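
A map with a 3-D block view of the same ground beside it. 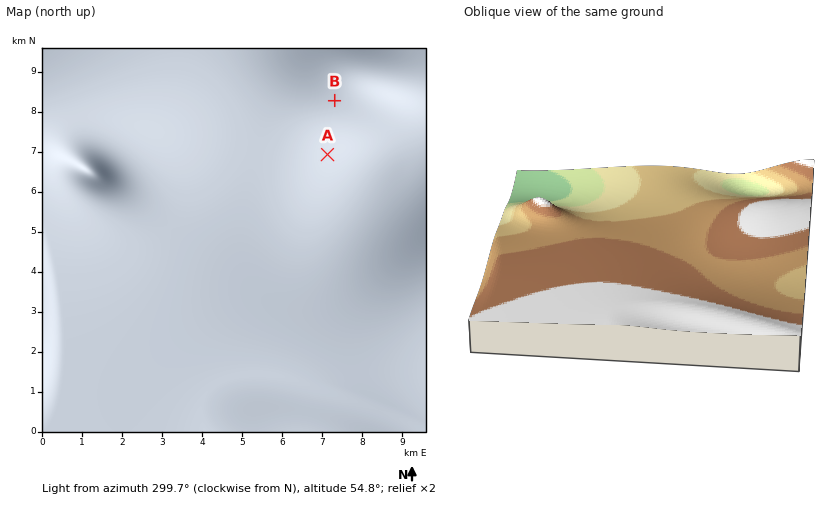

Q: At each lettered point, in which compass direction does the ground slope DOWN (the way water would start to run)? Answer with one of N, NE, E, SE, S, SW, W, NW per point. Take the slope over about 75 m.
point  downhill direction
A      NW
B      N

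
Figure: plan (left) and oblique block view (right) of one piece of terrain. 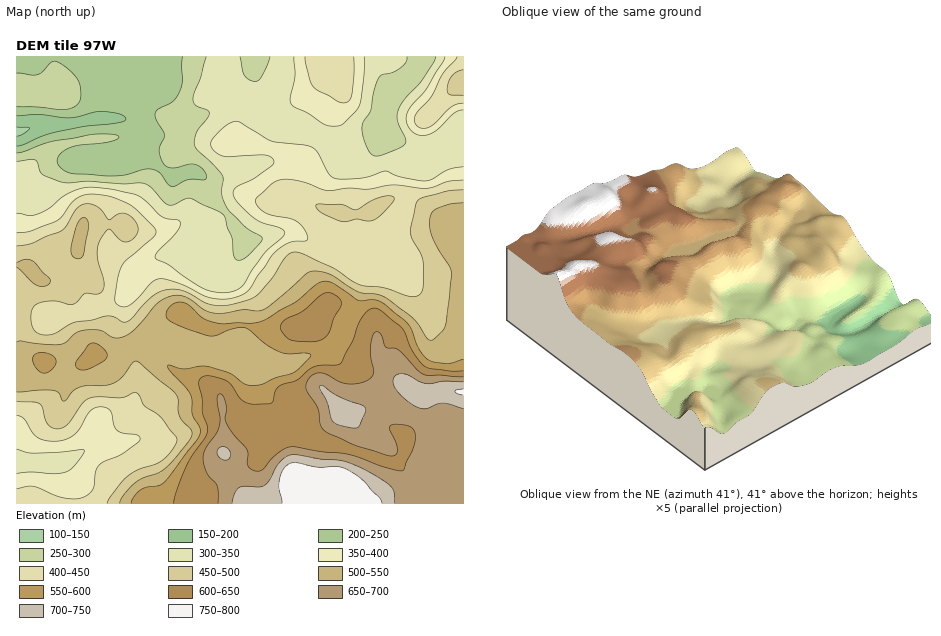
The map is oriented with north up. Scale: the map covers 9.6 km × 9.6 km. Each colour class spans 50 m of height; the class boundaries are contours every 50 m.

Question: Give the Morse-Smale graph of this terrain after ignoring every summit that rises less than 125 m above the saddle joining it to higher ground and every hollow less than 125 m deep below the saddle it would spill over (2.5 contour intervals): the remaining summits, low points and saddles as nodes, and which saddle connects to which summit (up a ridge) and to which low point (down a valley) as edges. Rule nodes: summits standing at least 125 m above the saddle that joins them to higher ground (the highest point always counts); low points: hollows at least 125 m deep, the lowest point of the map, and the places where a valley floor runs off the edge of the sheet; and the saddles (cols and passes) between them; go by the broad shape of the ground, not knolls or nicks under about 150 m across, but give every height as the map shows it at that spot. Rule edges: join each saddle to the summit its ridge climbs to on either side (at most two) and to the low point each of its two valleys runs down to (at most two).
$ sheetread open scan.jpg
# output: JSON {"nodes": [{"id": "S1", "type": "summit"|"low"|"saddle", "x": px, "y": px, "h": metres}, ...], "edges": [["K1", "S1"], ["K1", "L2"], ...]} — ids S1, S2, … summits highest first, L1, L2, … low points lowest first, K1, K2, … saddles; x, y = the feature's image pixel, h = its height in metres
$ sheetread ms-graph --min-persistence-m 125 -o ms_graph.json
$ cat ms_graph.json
{"nodes": [
{"id": "S1", "type": "summit", "x": 335, "y": 479, "h": 792},
{"id": "S2", "type": "summit", "x": 463, "y": 82, "h": 478},
{"id": "L1", "type": "low", "x": 20, "y": 131, "h": 148},
{"id": "L2", "type": "low", "x": 17, "y": 464, "h": 326},
{"id": "K1", "type": "saddle", "x": 132, "y": 342, "h": 520},
{"id": "K2", "type": "saddle", "x": 412, "y": 148, "h": 306}],
"edges": [["K1", "S1"], ["K1", "L1"], ["K1", "L2"], ["K2", "S1"], ["K2", "S2"], ["K2", "L1"]]}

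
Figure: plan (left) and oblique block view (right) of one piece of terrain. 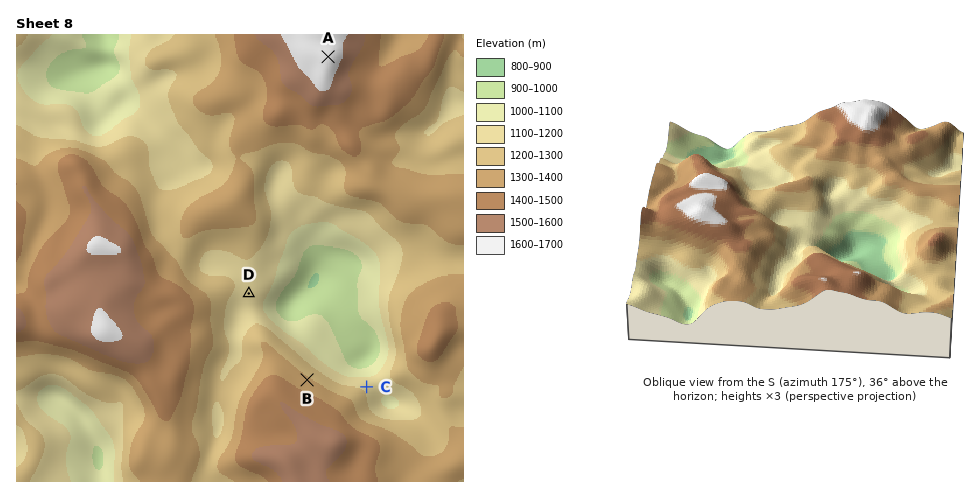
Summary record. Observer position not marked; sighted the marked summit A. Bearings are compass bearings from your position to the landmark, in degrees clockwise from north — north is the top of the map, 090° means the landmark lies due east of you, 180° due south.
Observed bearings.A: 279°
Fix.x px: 439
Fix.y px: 74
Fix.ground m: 1320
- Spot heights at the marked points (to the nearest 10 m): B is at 1320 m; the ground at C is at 1170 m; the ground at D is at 1170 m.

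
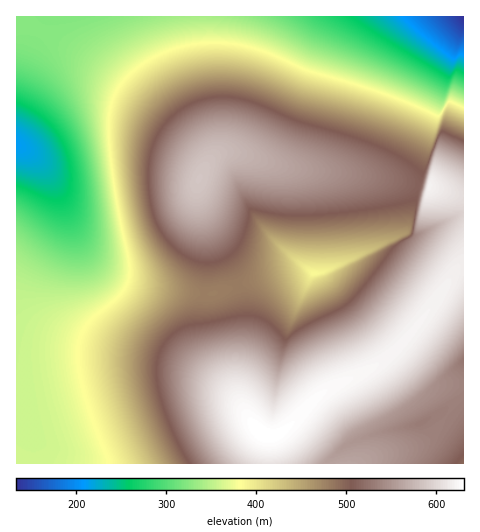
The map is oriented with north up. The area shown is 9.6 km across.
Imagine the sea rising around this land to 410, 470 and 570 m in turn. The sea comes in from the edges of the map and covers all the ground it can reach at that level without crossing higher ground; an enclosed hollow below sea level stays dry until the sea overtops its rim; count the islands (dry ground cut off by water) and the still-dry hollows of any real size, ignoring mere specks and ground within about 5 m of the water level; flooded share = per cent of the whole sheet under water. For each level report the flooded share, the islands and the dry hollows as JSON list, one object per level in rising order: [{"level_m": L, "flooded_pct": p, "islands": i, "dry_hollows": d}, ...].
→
[{"level_m": 410, "flooded_pct": 35, "islands": 0, "dry_hollows": 1}, {"level_m": 470, "flooded_pct": 45, "islands": 0, "dry_hollows": 1}, {"level_m": 570, "flooded_pct": 82, "islands": 1, "dry_hollows": 0}]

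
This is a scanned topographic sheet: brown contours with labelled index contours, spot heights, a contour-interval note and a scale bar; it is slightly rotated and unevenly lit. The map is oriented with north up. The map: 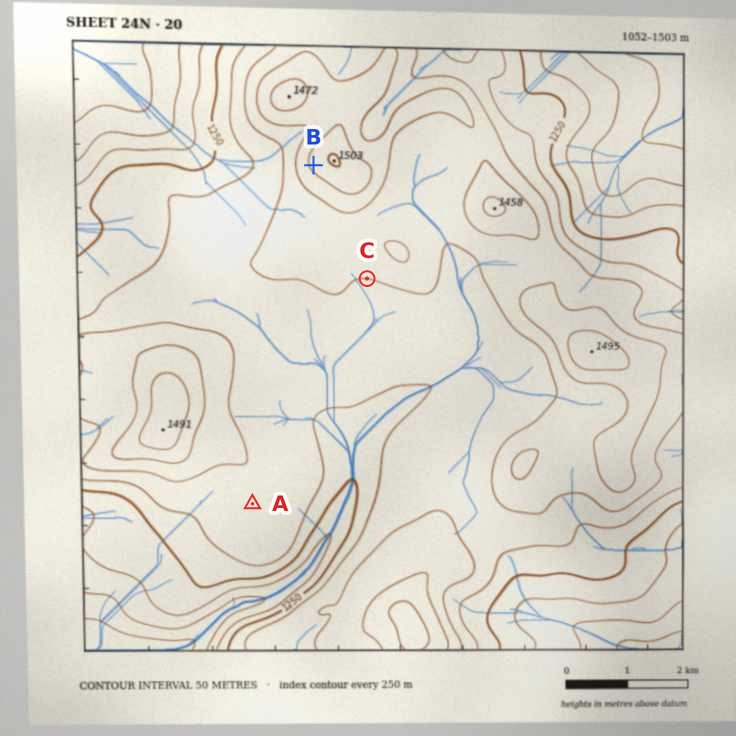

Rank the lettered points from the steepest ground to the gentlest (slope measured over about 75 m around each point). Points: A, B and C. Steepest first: B C A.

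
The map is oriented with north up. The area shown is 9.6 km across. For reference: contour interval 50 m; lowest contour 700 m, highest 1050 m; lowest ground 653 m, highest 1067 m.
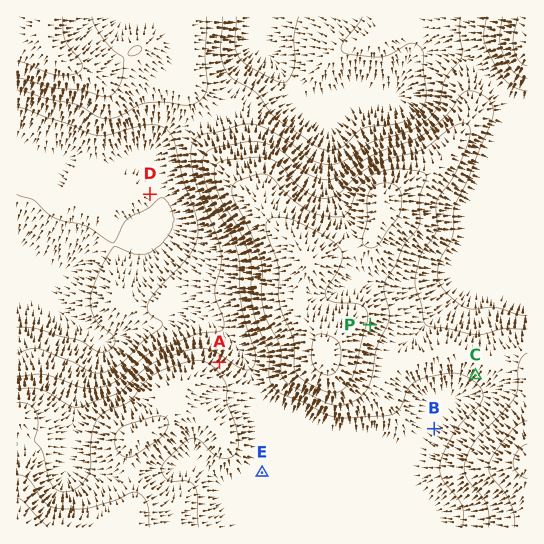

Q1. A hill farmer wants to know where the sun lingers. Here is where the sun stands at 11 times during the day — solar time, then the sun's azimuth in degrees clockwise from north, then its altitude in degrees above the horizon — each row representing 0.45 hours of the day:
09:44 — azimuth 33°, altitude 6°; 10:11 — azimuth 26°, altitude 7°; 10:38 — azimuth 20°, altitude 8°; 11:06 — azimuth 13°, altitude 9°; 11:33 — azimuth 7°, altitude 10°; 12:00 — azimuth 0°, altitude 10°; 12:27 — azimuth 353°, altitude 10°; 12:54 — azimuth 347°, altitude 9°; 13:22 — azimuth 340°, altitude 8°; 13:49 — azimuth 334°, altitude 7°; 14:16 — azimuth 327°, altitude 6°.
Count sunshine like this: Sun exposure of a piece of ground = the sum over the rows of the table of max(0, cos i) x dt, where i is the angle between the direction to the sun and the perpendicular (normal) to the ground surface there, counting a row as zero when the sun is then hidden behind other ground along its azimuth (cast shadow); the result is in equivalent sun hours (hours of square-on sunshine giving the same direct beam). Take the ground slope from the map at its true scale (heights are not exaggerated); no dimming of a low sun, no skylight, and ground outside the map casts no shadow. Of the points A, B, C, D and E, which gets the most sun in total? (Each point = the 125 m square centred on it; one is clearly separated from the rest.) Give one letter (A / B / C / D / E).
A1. A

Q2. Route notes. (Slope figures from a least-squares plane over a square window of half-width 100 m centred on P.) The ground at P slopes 8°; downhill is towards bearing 108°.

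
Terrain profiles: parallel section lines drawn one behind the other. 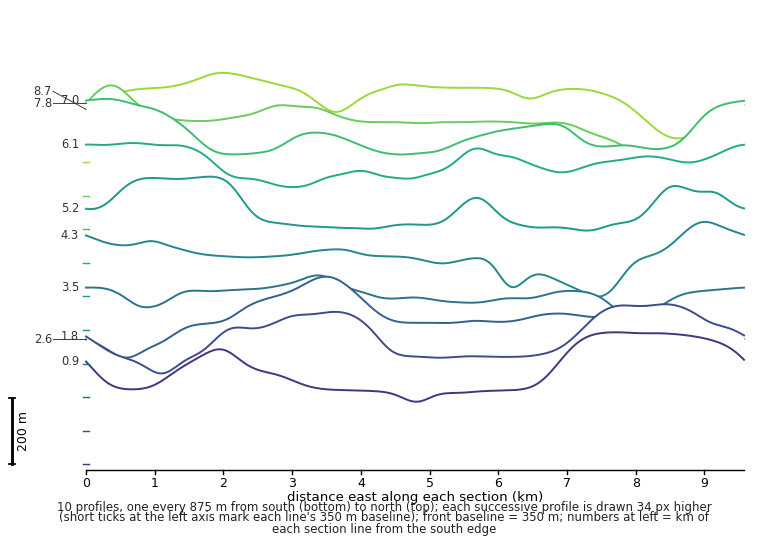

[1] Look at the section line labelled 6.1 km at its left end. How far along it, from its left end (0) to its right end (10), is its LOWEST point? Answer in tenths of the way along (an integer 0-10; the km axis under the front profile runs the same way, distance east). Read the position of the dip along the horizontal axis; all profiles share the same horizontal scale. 3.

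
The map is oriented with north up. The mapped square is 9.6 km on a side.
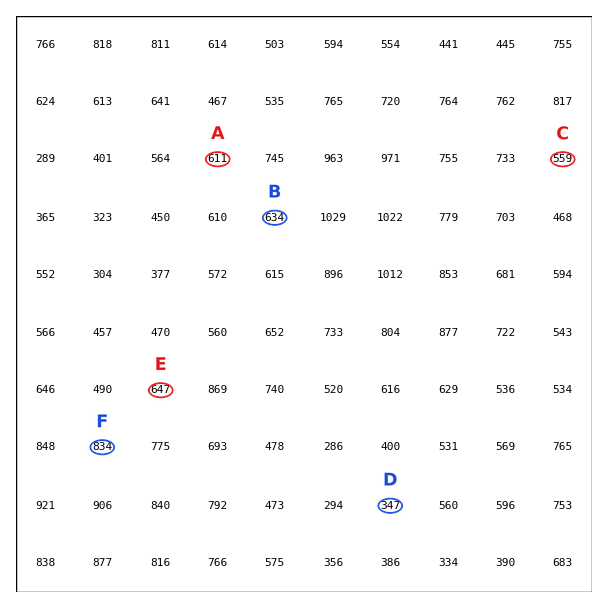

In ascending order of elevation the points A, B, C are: C A B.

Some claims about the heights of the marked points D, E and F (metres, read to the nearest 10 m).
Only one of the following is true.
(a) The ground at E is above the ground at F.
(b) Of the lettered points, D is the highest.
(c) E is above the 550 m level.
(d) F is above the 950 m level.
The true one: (c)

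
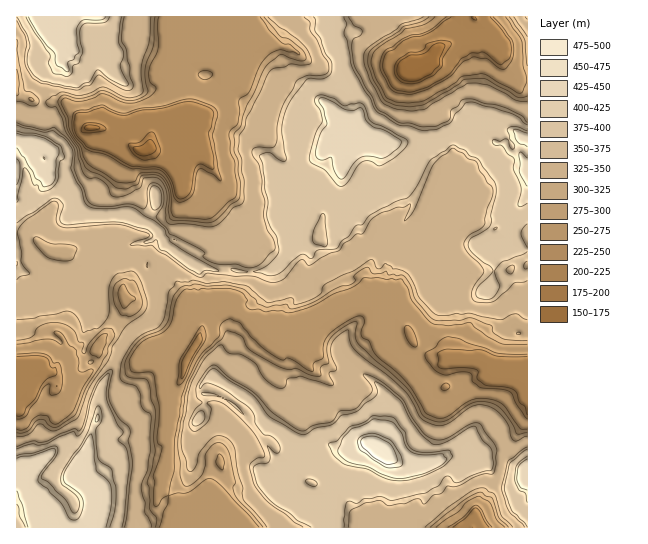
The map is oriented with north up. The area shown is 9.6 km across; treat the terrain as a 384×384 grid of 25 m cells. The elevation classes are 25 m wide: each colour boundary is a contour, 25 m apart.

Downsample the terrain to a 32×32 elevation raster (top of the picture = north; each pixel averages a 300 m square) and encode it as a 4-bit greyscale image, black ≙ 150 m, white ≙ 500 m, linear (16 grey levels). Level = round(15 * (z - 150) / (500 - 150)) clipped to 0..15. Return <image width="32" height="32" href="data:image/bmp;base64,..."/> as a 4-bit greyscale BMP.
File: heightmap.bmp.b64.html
<image width="32" height="32" href="data:image/bmp;base64,Qk12AgAAAAAAAHYAAAAoAAAAIAAAACAAAAABAAQAAAAAAAACAAATCwAAEwsAABAAAAAAAAAAAAAAABEREQAiIiIAMzMzAERERABVVVUAZmZmAHd3dwCIiIgAmZmZAKqqqgC7u7sAzMzMAN3d3QDu7u4A////ALzMzKh1VVVXiaqYiIhkNHnMy8yoZVVVeKqqqYmYh1aKzLzMqGVlVoqqqqqqqph3m8ysy6hld2aKqqqqvMyqqZy8u8qodXdniaqqze7MyqqKiJq6qHV4d4mqqs3tupqph1doqph1eYiamImrzKh4mHU1VpqIdXmJqYiIiaqWVndkNEV5h2VpmpiIiIiZdVVVQzNFaXZlSKiHd3eIh1VEQzMzVWd1VUaId2VXiGVVMzMzZVZmhlVUZ2VVVoZVVURFZnZnd3h2VVZVVVV2VVVVVneId4hmh1VVVmZVVVVWd3iIiIiHZodVVWeIdlVVZ4iaiIiIiHeIeIiJmId2ZniIipmIiIiIiJqZiamIh3eIiIqZh3eIiJqYiIiqqYiIiIiqqoiIiIipiIiIqqqpiIiIiqqYmqqql2ZniaqqqpiIiImqqpqYiJdFVomqqqqqmIiIq7u6h2eFNVV5qqq6qqmIiau8uWVUQzRGiaqry7qqiIqszclUMhMzRomavMzMqpmqu8umIzMjM1aImrzMzKqqqryIhCIzMzNFeJqszKmIiqqpd3VUVVQ0VXiKrLuWZniZh3iJh5hlVVVXiaqqdDRXh2WKu6qoVVVVV4iJqFIBJFVVmsyqqGVVVVVmeahTIRNENYvMqph1VVVVZ4qodUMjMzaszLuYdVVVVniaqIh2QyNX"/>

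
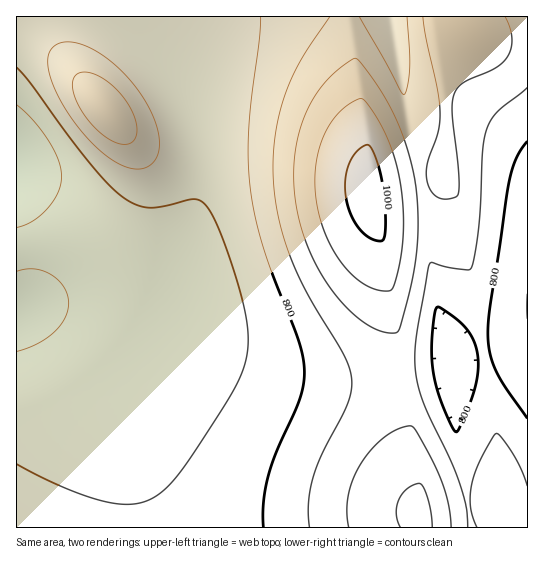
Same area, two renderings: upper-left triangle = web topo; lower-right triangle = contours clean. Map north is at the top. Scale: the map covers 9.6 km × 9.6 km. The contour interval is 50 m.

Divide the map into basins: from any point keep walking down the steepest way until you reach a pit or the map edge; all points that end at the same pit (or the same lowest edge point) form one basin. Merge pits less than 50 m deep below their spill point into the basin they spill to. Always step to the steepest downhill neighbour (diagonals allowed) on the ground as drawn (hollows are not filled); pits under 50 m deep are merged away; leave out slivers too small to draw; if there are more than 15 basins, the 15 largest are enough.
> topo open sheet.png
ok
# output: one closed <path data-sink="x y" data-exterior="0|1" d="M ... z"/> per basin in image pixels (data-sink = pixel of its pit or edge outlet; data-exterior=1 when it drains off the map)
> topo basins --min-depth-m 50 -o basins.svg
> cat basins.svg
<path data-sink="17 162" data-exterior="1" d="M349 16l-333 1 1 511 407-1-51-328z"/><path data-sink="527 307" data-exterior="1" d="M527 16l-67 1 3 8-14 21-5 16 0 27 7 78-13 10-66 12 20 124 17 129 16 86 103-1z"/><path data-sink="390 17" data-exterior="1" d="M459 16l-110 1 24 171 65-11 13-10-7-78 0-27 5-16 14-21z"/>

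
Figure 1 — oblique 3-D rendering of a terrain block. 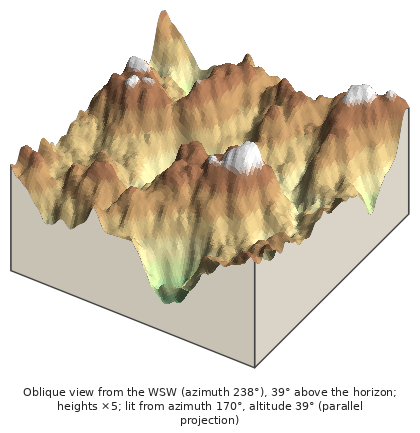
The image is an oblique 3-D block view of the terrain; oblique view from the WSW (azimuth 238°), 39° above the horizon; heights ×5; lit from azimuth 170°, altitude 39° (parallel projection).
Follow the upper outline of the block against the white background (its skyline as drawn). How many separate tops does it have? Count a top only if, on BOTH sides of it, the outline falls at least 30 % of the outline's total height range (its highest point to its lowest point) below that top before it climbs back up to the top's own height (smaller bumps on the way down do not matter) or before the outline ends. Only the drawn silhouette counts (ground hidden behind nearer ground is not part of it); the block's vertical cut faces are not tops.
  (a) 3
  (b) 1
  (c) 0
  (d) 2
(b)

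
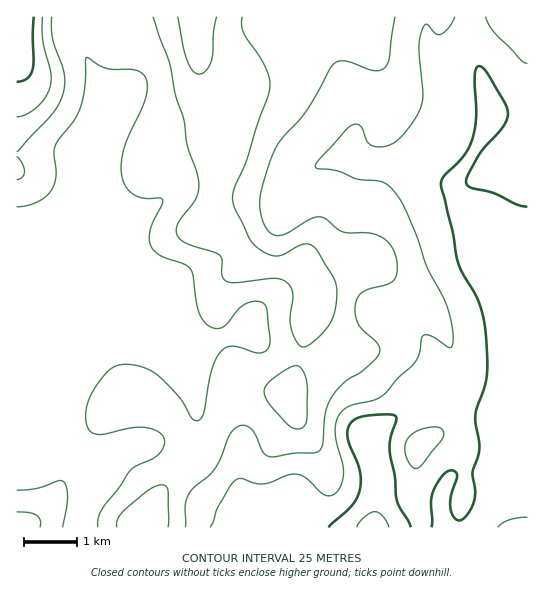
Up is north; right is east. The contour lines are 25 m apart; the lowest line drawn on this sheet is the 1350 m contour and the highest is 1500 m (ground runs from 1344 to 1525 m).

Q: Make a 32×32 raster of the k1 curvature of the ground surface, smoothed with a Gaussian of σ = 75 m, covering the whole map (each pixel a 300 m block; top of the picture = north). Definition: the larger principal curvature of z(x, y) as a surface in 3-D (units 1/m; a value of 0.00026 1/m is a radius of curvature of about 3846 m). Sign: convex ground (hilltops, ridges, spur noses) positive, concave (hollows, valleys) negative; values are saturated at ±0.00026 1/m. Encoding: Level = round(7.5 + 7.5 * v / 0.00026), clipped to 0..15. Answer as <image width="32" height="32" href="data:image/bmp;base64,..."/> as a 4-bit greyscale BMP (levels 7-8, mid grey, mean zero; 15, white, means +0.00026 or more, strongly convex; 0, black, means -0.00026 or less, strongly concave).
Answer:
<image width="32" height="32" href="data:image/bmp;base64,Qk12AgAAAAAAAHYAAAAoAAAAIAAAACAAAAABAAQAAAAAAAACAAATCwAAEwsAABAAAAAAAAAAAAAAABEREQAiIiIAMzMzAERERABVVVUAZmZmAHd3dwCIiIgAmZmZAKqqqgC7u7sAzMzMAN3d3QDu7u4A////AO2orNu8mZp2d4yVVtyLpnebyYmr3XWIiImsupr7e7iHeLp3ic+3l4mGjMqZ+3q5mXeKh5mM65echp3ah/xoqIh3iZiIaLzJjLjPuIr9iaiHd3iYd2ipyXm7/mV739uoh3d4moeKl6l4nOpTaqvbd3d3eJzLu4eqiazLmKqHrId4iIiKzLmHm7u8m93JdoyoiHiHiKqYeJu6vZiauIiMqIiIh4iIiHibhY2meaupnKiHiIiIiIeHiXZ9x4q7qJuYd4iHeIh3iJh4nOqqiIeriIiIiIiId4m4dovslmeKuYiIiId4iHeJymZ57Jd4u6iIiIiIiIiHeL7Lq+u7q7mHiIiIiIiIiGeb7+3ImrqXd3eIiIeIiJupu8qc2ImqiId3d4iIeIid//y3WdmImYiId4iIiIiHia3Jlle6iJmHiHeJqYiIiId8yZd3mneZh4mIicuYeIqXarqYd4mHiZdomZnJiHiKqHqqqHd4h4moeImZx2d4iaiKqqh3d3iImpiImsh3iIioiaqYiIh3iIiph4rKiIiHmXm6qImId4mImYh5u6mId3maqamJh3eJiJmIeqy5h3dou5iZmah3mpiZd4veuYiGZ8yYqZmqiKuYmXeL/YiIiHjNmaiHiZm6h6h3m/tXiYmZzYmHd3iZuXepeKn6Z4mIiMyYZnd3ibqIqpq4"/>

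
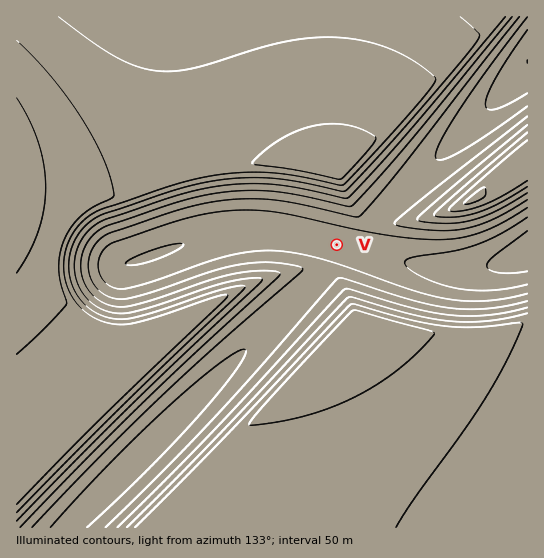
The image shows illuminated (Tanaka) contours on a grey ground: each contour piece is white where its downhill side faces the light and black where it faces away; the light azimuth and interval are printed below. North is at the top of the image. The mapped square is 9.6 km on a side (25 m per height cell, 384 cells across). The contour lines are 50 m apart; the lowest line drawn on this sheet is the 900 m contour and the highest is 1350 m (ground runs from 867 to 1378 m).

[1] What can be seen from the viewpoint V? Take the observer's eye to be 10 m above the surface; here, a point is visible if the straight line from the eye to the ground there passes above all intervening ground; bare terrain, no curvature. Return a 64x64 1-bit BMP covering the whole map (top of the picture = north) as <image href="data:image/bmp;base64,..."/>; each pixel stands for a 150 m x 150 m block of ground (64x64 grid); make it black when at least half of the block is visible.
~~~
<image width="64" height="64" href="data:image/bmp;base64,Qk0+AgAAAAAAAD4AAAAoAAAAQAAAAEAAAAABAAEAAAAAAAACAAATCwAAEwsAAAIAAAAAAAAA////AAAAAAAAAAf//////wAAA///////AAAB//////8AAAD//////wAAAH//////gAAAP//////AOAAf/////+A+AA//////8B8AB//////4D8AH//////wP4AP//////gfwAf//////g/wA////8P/B/gB///AA/+H/AD/4AAD/8P+AHwAAAP/4f8AAAAAA//w/4AAAAAD//h/wAAAAAP//H/gAAAAA//+P/gAAAAD//4f/AAAAAA/4A/+AAAAAAAAB/8AAAAAAAAD/4AAAAAAAAH/wAAAAAAEAP/AAAAAAA8AP+AAAAAAD8Af8AAAAAAP4Af4AAAAAB/4AfgAAAAAD/4AMAP8AAAP/4AAP//AAAP/4AH///gAAP/+H////AAAH//////8AAAH//8AA/wAAAB/8AAA/AAAAAAAAAB8AAAAAAAcABwAAAAAAB8ADAAAAAAAH8AEAAAAAAAf4AAAAAAAAB/wAAAAAAAAD/wAAAAAAAAP/gAAAAAAAAf/AAAAAAAAB/+AAAAAAAAD/8AAAAAAAAP/4AAAAAAAAf/wAAAAAAAA//gAAAAAAAB//AAAAAAAAH/8AAAAAAAAP/wAAAAAAAD//AAAAAAAD//8AAAAAAD///wAAAAA/////AAAB//////8AAH///////wAH////////AH////////8B/////////w=="/>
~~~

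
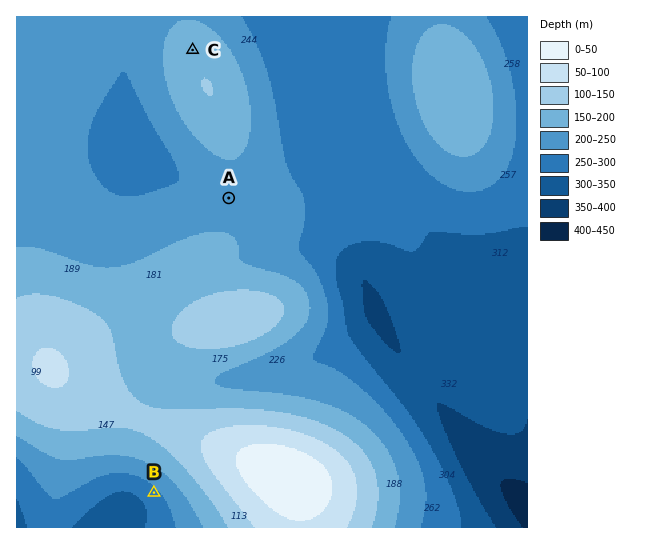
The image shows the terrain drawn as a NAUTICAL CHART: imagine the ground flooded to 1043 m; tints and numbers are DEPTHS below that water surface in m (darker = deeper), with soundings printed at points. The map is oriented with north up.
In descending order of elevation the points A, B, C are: C A B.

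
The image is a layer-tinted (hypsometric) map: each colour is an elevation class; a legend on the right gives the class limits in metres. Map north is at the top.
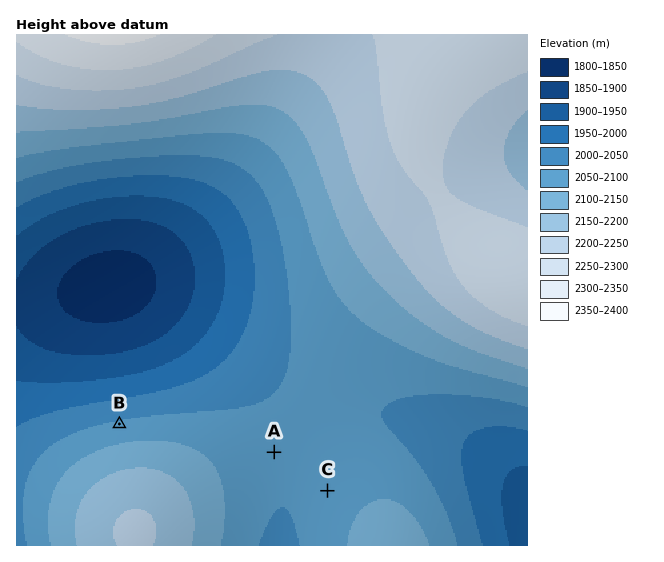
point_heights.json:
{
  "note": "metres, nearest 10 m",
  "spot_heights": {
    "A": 2060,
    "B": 2060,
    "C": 2070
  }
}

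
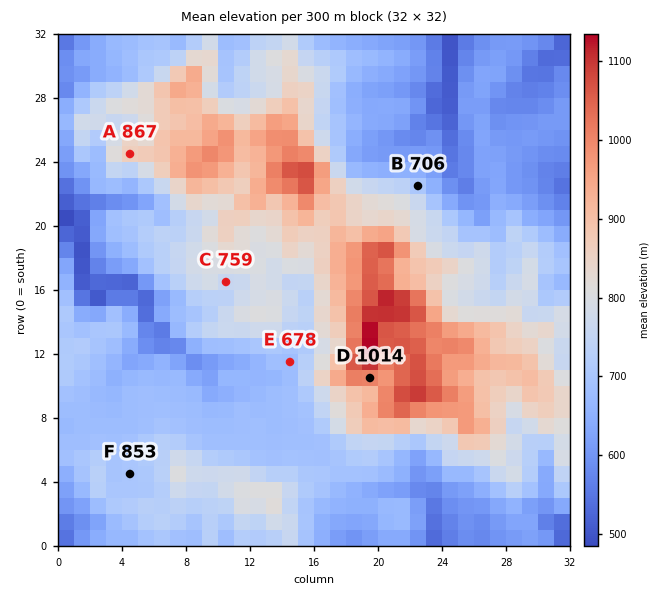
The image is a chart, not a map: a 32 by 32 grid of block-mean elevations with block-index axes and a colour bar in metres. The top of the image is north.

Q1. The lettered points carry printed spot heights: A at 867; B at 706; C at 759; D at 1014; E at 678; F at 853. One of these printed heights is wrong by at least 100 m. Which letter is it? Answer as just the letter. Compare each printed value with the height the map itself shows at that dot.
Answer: F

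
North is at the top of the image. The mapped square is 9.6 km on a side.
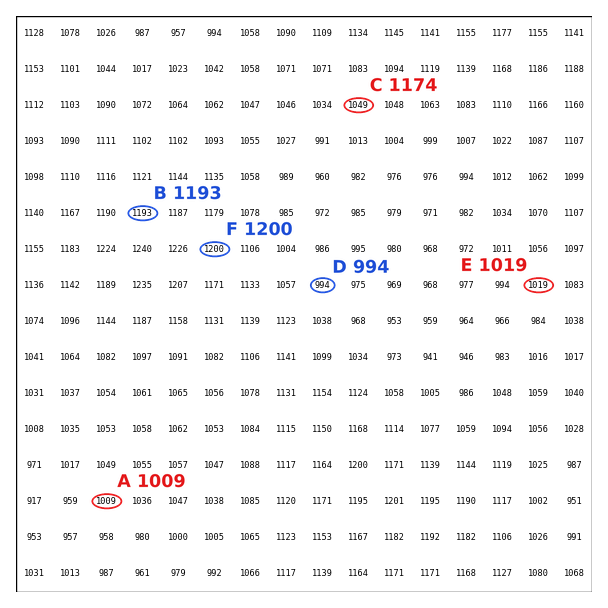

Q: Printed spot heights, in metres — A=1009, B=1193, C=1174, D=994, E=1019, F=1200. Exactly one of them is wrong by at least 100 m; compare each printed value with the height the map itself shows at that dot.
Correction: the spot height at C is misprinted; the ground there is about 1049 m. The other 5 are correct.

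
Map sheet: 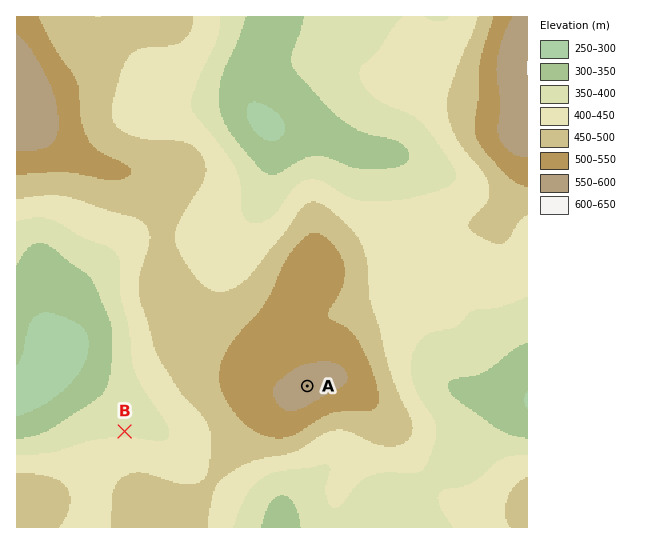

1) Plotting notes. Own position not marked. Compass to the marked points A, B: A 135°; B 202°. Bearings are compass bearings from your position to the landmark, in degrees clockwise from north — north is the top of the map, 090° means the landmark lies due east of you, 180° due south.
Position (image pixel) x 190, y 269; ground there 450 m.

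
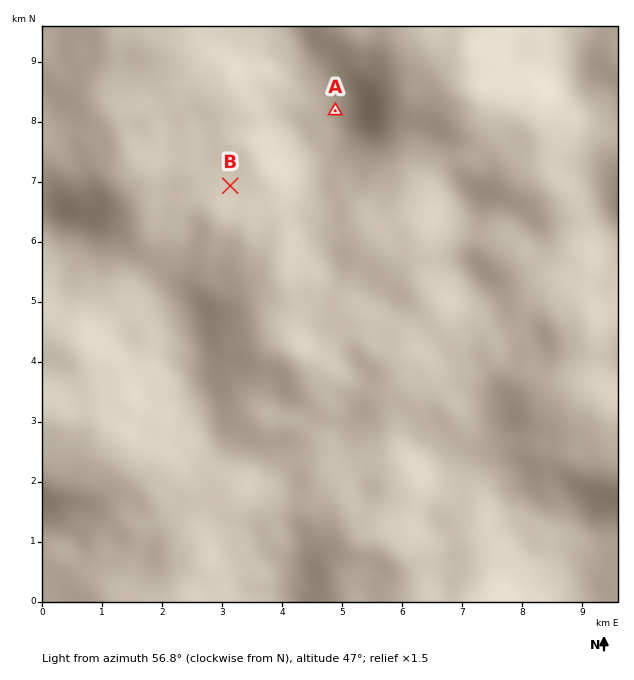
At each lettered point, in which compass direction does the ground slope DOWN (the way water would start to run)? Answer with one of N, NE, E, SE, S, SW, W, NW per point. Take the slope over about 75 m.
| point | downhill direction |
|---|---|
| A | SW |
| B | E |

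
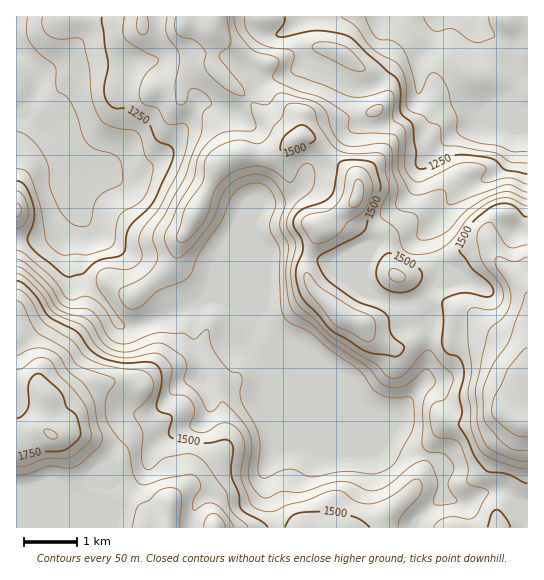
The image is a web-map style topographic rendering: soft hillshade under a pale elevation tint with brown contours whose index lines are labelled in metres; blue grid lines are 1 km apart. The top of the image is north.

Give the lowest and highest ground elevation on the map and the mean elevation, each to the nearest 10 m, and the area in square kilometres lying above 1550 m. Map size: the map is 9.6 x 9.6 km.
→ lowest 1080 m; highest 1800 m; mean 1390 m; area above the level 15.8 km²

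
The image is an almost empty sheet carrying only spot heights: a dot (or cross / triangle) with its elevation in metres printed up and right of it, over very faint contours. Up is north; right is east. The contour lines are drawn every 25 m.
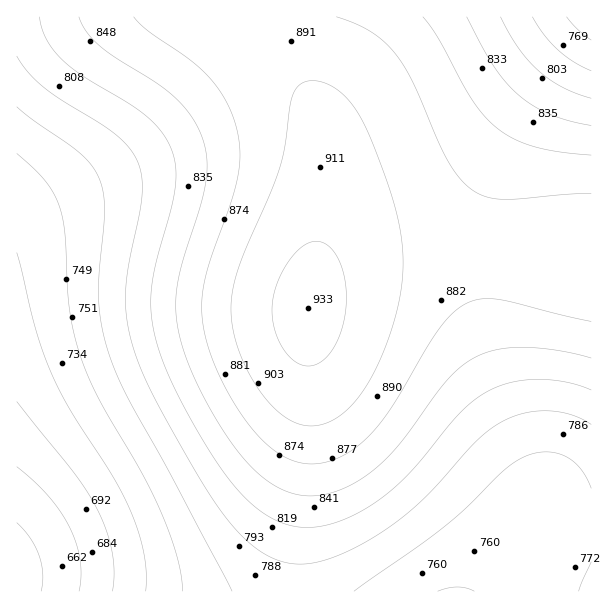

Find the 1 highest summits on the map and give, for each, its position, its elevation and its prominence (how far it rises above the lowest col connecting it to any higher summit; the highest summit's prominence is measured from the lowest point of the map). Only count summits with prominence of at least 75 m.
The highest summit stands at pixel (308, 308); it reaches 933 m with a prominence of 296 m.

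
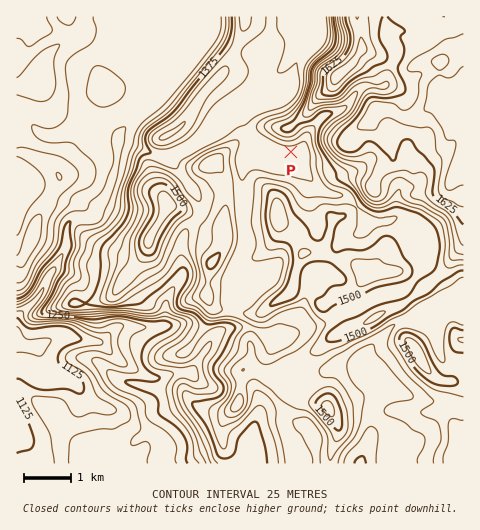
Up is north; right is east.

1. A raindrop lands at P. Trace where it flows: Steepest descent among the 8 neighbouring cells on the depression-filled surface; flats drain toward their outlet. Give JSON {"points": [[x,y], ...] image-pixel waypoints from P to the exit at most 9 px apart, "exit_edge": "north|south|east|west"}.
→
{"points": [[291, 152], [283, 152], [273, 148], [264, 144], [255, 141], [248, 132], [244, 123], [239, 113], [230, 117], [221, 123], [211, 127], [202, 133], [193, 143], [183, 150], [174, 154], [165, 154], [155, 154], [146, 151], [137, 146], [127, 146], [118, 148], [117, 158], [116, 167], [113, 176], [110, 186], [106, 195], [99, 204], [96, 213], [87, 218], [77, 218], [68, 224], [67, 234], [67, 243], [63, 252], [57, 262], [53, 271], [47, 280], [42, 290], [36, 299], [27, 308], [18, 318], [18, 327], [17, 328]], "exit_edge": "west"}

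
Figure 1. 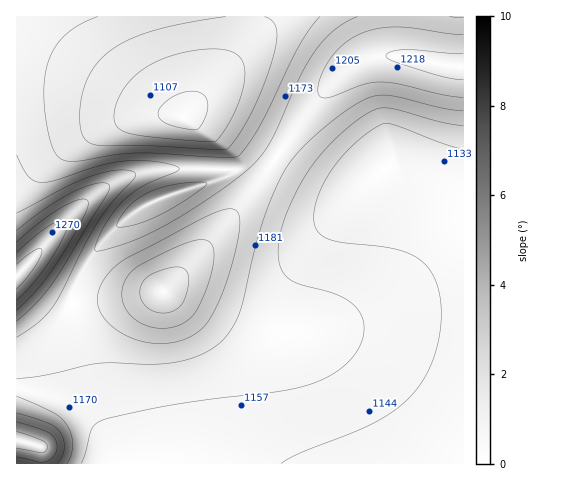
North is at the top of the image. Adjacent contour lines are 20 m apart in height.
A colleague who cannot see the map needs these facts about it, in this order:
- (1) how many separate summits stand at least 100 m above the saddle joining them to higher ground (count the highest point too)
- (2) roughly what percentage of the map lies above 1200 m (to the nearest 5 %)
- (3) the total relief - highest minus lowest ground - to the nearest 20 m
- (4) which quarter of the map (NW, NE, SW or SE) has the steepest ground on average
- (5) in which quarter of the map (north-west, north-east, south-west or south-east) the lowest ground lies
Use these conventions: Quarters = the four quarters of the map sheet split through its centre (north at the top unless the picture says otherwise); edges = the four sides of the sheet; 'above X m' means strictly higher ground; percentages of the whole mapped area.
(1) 1 summit rises at least 100 m above its surroundings.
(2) About 15 % of the map lies above 1200 m.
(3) Highest minus lowest: about 200 m of relief.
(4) Slopes are steepest in the north-west quarter.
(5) Look to the north-west quarter for the lowest ground.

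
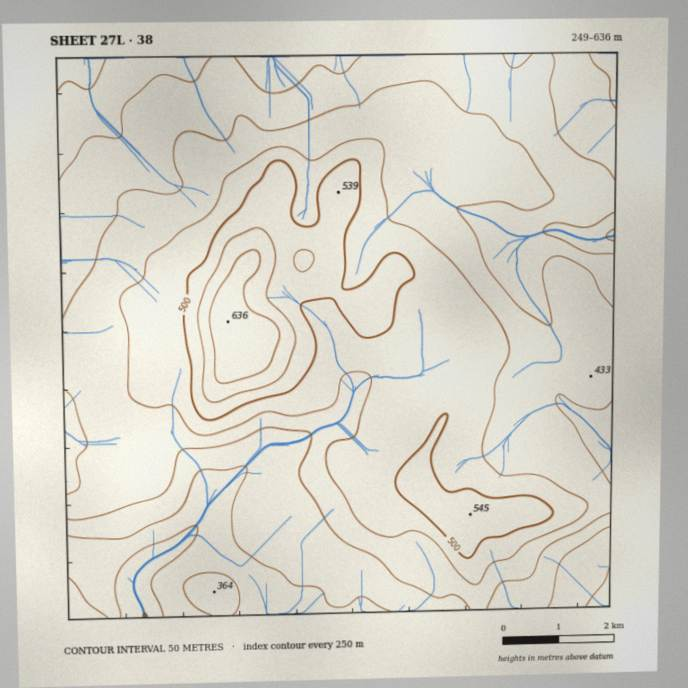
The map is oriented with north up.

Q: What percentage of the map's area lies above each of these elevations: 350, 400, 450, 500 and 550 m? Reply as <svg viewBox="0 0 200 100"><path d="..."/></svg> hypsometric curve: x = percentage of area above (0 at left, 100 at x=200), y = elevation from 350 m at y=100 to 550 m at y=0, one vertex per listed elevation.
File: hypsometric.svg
<svg viewBox="0 0 200 100"><path d="M172 100l-49-25-57-25-41-25-17-25"/></svg>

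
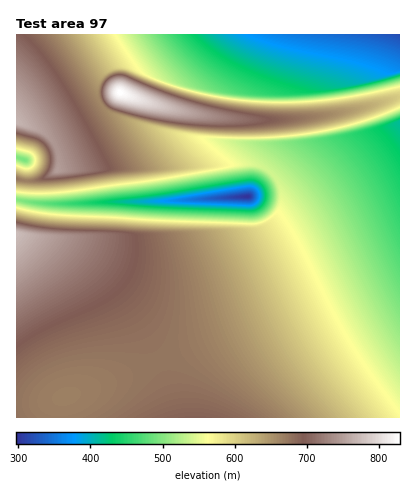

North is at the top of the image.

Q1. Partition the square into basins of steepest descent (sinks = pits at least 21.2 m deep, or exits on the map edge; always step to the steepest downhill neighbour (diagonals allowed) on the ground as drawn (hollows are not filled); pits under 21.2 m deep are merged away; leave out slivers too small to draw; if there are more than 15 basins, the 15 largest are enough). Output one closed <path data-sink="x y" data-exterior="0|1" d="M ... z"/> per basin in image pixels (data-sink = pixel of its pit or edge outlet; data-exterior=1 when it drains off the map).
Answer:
<path data-sink="400 122" data-exterior="1" d="M122 93l-6 1-42 26-29 14 7 6 5 8 2 6-1 15 106-1 92-4 10 4 10 10 6 14-2 18-12 16-52 31-34 12-12 2-28-2-26-9-42-21-21-1 37 28 25 24 20 26 24 46 12 34 5 22 224 0 0-320-70 17-34 4-46 1-44-4-26-5-40-11z"/><path data-sink="248 196" data-exterior="0" d="M256 164l-92 4-106 1-20 11-22 0 0 238 160 0-5-22-12-34-24-46-20-26-25-24-37-28 21 1 42 21 30 10 24 1 28-7 34-15 24-14 12-9 9-10 5-12-2-20-12-14z"/><path data-sink="400 34" data-exterior="1" d="M400 34l-384 0 0 88 32 11 26-13 44-27 62 18 54 8 62 0 54-8 50-15z"/><path data-sink="24 160" data-exterior="0" d="M18 122l-2 0 0 56 18 3 22-9 3-6 0-12-7-14-12-10z"/>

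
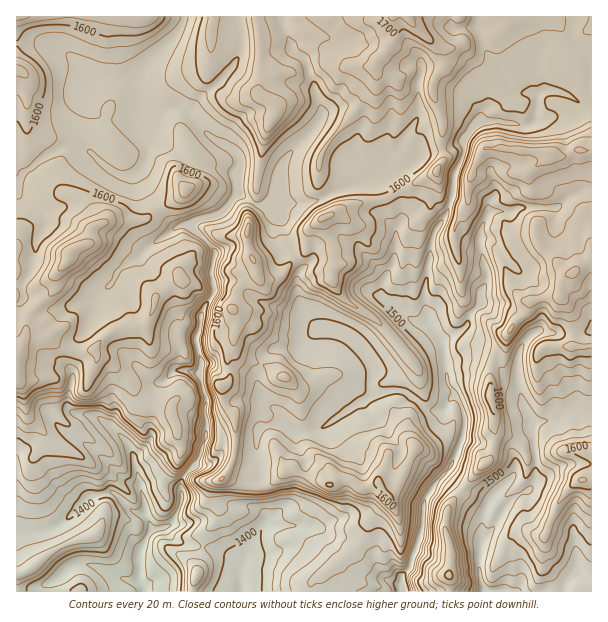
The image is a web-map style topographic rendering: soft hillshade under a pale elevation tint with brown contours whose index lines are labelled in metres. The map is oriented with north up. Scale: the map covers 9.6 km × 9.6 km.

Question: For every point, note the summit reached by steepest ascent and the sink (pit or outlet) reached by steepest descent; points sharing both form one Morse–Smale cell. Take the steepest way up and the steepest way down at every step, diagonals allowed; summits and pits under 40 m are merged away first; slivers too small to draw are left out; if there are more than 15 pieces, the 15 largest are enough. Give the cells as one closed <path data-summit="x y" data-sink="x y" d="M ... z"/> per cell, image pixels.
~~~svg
<path data-summit="71 252" data-sink="144 590" d="M111 78l-19 2-13 16 0 6 5 6-5 14 0 9 11 19-19-5-9 1-17 10-19 14-10 16 1 348 37-6 12-8 23-22 16-5 9 0 18 18 12 3 1-11-5-12-6-35 14-12 3-6 0-30 6-13 0-6 16-17 13-2 12 3 4-8-6-27 4-11 0-12 14-22-3-23 5-18-27-28-15 4-12-13-10-20-13-19 0-5 7-10 4-22 20 7 15 12 12 5 18 0 10-3 11-7-29-19-15-20-7-5-14-1-12 6-13-9-6-12-1-9-4-4z"/><path data-summit="408 17" data-sink="144 590" d="M591 16l-309 0 1 13 9 16 0 5 14 10 2 8 0 6 6 12 8 30-12 18-26 27-4 10-4 23-6 9 35 1 16-5 24-12 42-9 23-12 16-14 24-4 11-4 18-23 22 0 27 5 7-6 3-25 8-5 17 2 22 14 6 0z"/><path data-summit="408 17" data-sink="144 590" d="M333 328l-10 0-9 4-17 16-24 1-9 8-6 15 0 12 8 20-11-4-16 0-14 10-19 6 0-18-6-23-14-5-13 2-16 17 0 6-6 13 0 30-3 6-14 12 6 35 5 12 0 12 7 14 13-1 4 6 11 8 32 6 27 12 3 4-2 12 2 16 69 0 1-10 30-24-17-25-7-5-31-4-22 1 0-10-12-12 1-20 6-9-4-22 3-23 2-2 17-3 25 8 14-2 7-3 32-23 6-1 13-11 2 2 10-3 17 0 12 9 5-5-1-23-19-24-27 18-7-13-14-16z"/><path data-summit="389 498" data-sink="144 590" d="M404 391l-17 0-10 3-2-2-13 11-6 1-32 23-7 3-14 2-25-8-17 3-3 5-2 11 4 31-6 9-1 20 12 12 0 10 22-1 31 4 7 5 17 26 14-12 8-11 8-20 16-16 2-6 8-9 17-36-7-14 0-15 2-10 6-9z"/><path data-summit="248 230" data-sink="144 590" d="M239 193l-17 19-25 8-5 5 24 27-5 18 3 23-10 15-4 7 0 12-4 11 6 25-3 11 7 24 0 18 13-2 20-14 16 0 9 3-6-19 0-12 6-15 9-8 24-1 17-16 8-3-14-11-8-16-4-21 5-11 0-6-11-18-8-27-7-3-9-11-9 0z"/><path data-summit="551 153" data-sink="144 590" d="M549 90l-7 1-4 4-3 25-7 6-27-5-22 0-7 7-9 13 1 11-10 24-2 21-6 18-12 18 9 3 11 0 2 15 4 13 0 20 3 13 22 22 18 13 6 0 7-11 6-4-13-10-28-5 0-11 6-12 0-7-6-18-1-17 7-21 7-5 16 1 8-4 37 0 15-12 14-6 8-1 0-82-7-1-22-14z"/><path data-summit="582 480" data-sink="485 591" d="M575 410l-11 4-9 7-15 0-8 4 4 33-1 24-8 10-11 4-10 10-25 37-1 33 5 16 76 0 9-14 6-6 9 4 7-1 0-162z"/><path data-summit="273 119" data-sink="144 590" d="M281 16l-45 1 5 21-1 18-16 21-25 22-9 14 17 21 26 16 7 6 1 6-5 12 2 18 16 12 10 2 8-6 4-6 4-23 4-10 26-27 12-18 0-6-16-50-14-10 0-5-9-16z"/><path data-summit="575 272" data-sink="144 590" d="M591 190l-12 2-24 16-37 0-8 4-16-1-7 5-7 21 1 17 6 18 0 7-6 12 1 11 22 4 18 10 9-15 29-6 10 14 2 23 15 0 5-2z"/><path data-summit="389 498" data-sink="402 591" d="M455 397l-14 13-15-1-7-7-5 2-6 16 0 15 7 11-1 7-16 32-8 9-2 6-16 16-12 27-17 15 11 14 14 6 16 0 18 6 0-8 8-9 2-10 9-23 5-36 26-34 11-26 1-24-4-12z"/><path data-summit="29 569" data-sink="144 590" d="M114 493l-9 0-16 5-23 22-12 8-38 6 1 58 28 0 3-9 8-3 13-12 11-4 16 2 30 14 13 1 0-27 7-17 6-7-9-18-11-1z"/><path data-summit="324 218" data-sink="144 590" d="M383 180l-9 0-29 7-24 12-16 5-35 0-4 2 9 10 7 3 8 27 11 18-5 21 4 17 8 16 12 10 19 2 14 7 14 16 7 13 26-19-26-29-26-16-12-14-4-6 2-31-10-33 32-14 22-4 12-4 1-2z"/><path data-summit="17 69" data-sink="144 590" d="M41 43l-25 1 1 142 9-16 19-14 17-10 9-1 19 5-11-19 0-9 5-9 0-5-5-6 0-6 12-15 0-3-6-9-16-14-15-9z"/><path data-summit="324 218" data-sink="402 591" d="M392 196l-41 9-27 12 0 5 10 29-2 31 4 6 12 14 26 16 27 28 12-9 9-12 6-2-15-3-33-24 2-11 12-22 2-30 6-12-2-12z"/><path data-summit="17 17" data-sink="144 590" d="M183 16l-166 0-1 26 25 1 19 6 15 11 10 9 7 11 19-2 18 1 9 5 7-16 31-33 8-14z"/>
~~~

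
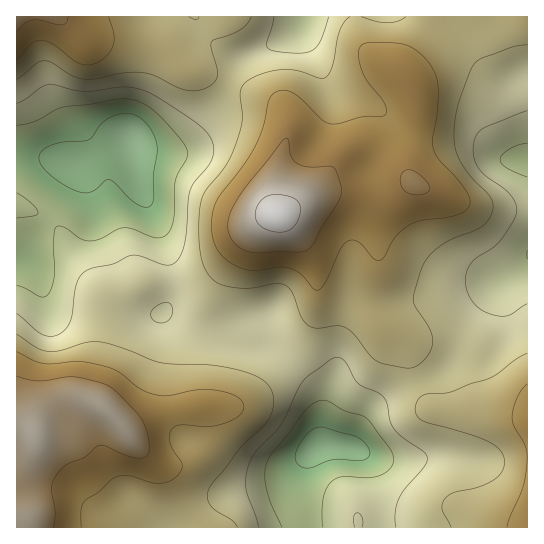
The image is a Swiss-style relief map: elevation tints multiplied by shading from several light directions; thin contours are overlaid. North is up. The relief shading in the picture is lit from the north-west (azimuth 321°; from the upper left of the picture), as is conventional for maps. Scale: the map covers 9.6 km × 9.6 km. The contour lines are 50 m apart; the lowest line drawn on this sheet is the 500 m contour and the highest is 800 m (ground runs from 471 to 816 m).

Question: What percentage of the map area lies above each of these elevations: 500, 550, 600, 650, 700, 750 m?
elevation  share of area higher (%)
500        97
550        88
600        75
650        50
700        24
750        8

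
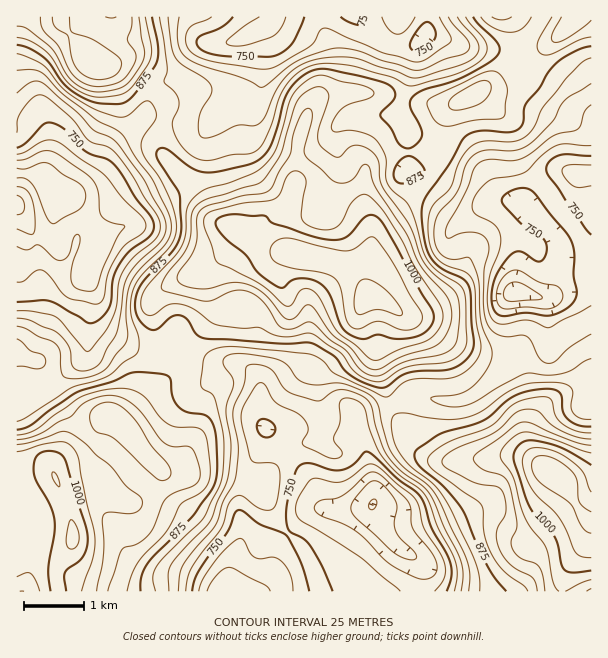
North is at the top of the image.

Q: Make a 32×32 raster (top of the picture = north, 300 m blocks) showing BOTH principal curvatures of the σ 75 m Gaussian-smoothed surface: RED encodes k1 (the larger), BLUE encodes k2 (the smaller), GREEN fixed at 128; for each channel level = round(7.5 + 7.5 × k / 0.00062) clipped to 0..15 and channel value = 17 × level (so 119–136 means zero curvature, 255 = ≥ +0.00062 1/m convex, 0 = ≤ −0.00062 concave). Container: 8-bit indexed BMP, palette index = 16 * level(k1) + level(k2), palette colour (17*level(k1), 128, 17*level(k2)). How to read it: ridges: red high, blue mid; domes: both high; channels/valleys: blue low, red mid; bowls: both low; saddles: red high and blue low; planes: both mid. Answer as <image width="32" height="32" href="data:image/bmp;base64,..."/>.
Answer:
<image width="32" height="32" href="data:image/bmp;base64,Qk02CAAAAAAAADYEAAAoAAAAIAAAACAAAAABAAgAAAAAAAAEAAATCwAAEwsAAAABAAAAAAAAAIAAABGAAAAigAAAM4AAAESAAABVgAAAZoAAAHeAAACIgAAAmYAAAKqAAAC7gAAAzIAAAN2AAADugAAA/4AAAACAEQARgBEAIoARADOAEQBEgBEAVYARAGaAEQB3gBEAiIARAJmAEQCqgBEAu4ARAMyAEQDdgBEA7oARAP+AEQAAgCIAEYAiACKAIgAzgCIARIAiAFWAIgBmgCIAd4AiAIiAIgCZgCIAqoAiALuAIgDMgCIA3YAiAO6AIgD/gCIAAIAzABGAMwAigDMAM4AzAESAMwBVgDMAZoAzAHeAMwCIgDMAmYAzAKqAMwC7gDMAzIAzAN2AMwDugDMA/4AzAACARAARgEQAIoBEADOARABEgEQAVYBEAGaARAB3gEQAiIBEAJmARACqgEQAu4BEAMyARADdgEQA7oBEAP+ARAAAgFUAEYBVACKAVQAzgFUARIBVAFWAVQBmgFUAd4BVAIiAVQCZgFUAqoBVALuAVQDMgFUA3YBVAO6AVQD/gFUAAIBmABGAZgAigGYAM4BmAESAZgBVgGYAZoBmAHeAZgCIgGYAmYBmAKqAZgC7gGYAzIBmAN2AZgDugGYA/4BmAACAdwARgHcAIoB3ADOAdwBEgHcAVYB3AGaAdwB3gHcAiIB3AJmAdwCqgHcAu4B3AMyAdwDdgHcA7oB3AP+AdwAAgIgAEYCIACKAiAAzgIgARICIAFWAiABmgIgAd4CIAIiAiACZgIgAqoCIALuAiADMgIgA3YCIAO6AiAD/gIgAAICZABGAmQAigJkAM4CZAESAmQBVgJkAZoCZAHeAmQCIgJkAmYCZAKqAmQC7gJkAzICZAN2AmQDugJkA/4CZAACAqgARgKoAIoCqADOAqgBEgKoAVYCqAGaAqgB3gKoAiICqAJmAqgCqgKoAu4CqAMyAqgDdgKoA7oCqAP+AqgAAgLsAEYC7ACKAuwAzgLsARIC7AFWAuwBmgLsAd4C7AIiAuwCZgLsAqoC7ALuAuwDMgLsA3YC7AO6AuwD/gLsAAIDMABGAzAAigMwAM4DMAESAzABVgMwAZoDMAHeAzACIgMwAmYDMAKqAzAC7gMwAzIDMAN2AzADugMwA/4DMAACA3QARgN0AIoDdADOA3QBEgN0AVYDdAGaA3QB3gN0AiIDdAJmA3QCqgN0Au4DdAMyA3QDdgN0A7oDdAP+A3QAAgO4AEYDuACKA7gAzgO4ARIDuAFWA7gBmgO4Ad4DuAIiA7gCZgO4AqoDuALuA7gDMgO4A3YDuAO6A7gD/gO4AAID/ABGA/wAigP8AM4D/AESA/wBVgP8AZoD/AHeA/wCIgP8AmYD/AKqA/wC7gP8AzID/AN2A/wDugP8A/4D/AJK215aXhqZ1pqVjY3aGdYbHh4eHp6eUcZTGpYVyttelo6bFtpaFtnSElXZylpiFpreHh6emdGFAg7WWqaaVyLeFdMf6pYPHt4aGhoKEl4XHuJeXuHJxcXOmp6jKpnSXuJWFpvmTc5a4uKeopHGVttWXhqeEkaWjpsi3t5Wkhoe4h3TW5oCWuKiGpsdzYLjnY2KDolJ0c2KmxqV0gseHpteGhPeUlLeXtaWm2JOwyciFdJW1UVBwUcS2lmNy15fWxZS4+IOmhnOmyMnrtqCnyJRypsdwcLjn+LeolYLZ+vrH9frZpnWDlfemp8iXkoSmxLba2dDU+Pb5+Ofm5fn7ycWkxeeik4X3pnSo2aiTY3Wnp6aEkMf4lJSnp7bI5qWGhWGF1rPI+diFdYbXtmJjdHSWyIKA58mnlXVmdbfFonFBg4CV6PrqpYV2daXUY4KWhqWjQFDxgnNycXGDuNn5lFKFgrCjlsO1ppeGhsnGcIaouLKQxvNQYYKTg4CSpbbktafKtFBBpLaVlqeWg4Bhg5WFksT86XR1prakhHOjUoSnt8nJkoOWo7WFlaOBg6aVk2Jyo/bHxqfH2tazpqd0hpa4lqZzg5Sz5XR0t9jo1ebIoMb7tXTJ2sfHtKDGyrS4p6WWp6aRkff5ZFO1lYZxxeeQpurY1vnayMm1cJPHkrWmc6WVdHCC6frUp7eEUWH3tWGVt7m4p6e36dhAIIBwgaSGuKZicLa16Pf6yMbE59eTlLS2p5fI1sTF86FwpseUt4anlKaAlKaFtva2lpanx/n497aXuNe0MIDltqK3p3O3g6WEyHORg1Ji08Wnt7XX2KaUlMjYyKRAhcnHpLemhNflo5S3pYVAMGG2+/rIlpSSUmN12Nims1GSlZaXhYPHpfqCY3SmppOVteLmp9jX1ddShZbnt6PDhZNydHRix8ek1IB0VIWFhYbHxKN0hXOk+aS1lvaCccbYuIOFhZTnhYSgUoWFlWOGt/jXlYaGlLfop4V1+JNRhNamU2SWtIJgcMZyhaiXg9f56HRUhXRSpPWUhKfYtKSm2taDdaamdYSo2LSUlqalxKa1dXSGl4GE+MVhpZWWdHS0pJWXyrmltsd1g3KCtLWThKeHdYWFcYP4+INygoNyl8jIp8e4ppaWlnZgkLXVs6KSqJeXl5eBour41ufo6NL39/j5t5aml3WGlHC2/Pv7x4Clx9fXx7ShyPzox8jYtYSVlfj4lZWnhoeDgeb6ycn61cK0lJWWhXKTtLSXl3SDUpVjYeKklcV0dZSl9ceWlMW4hVBQcHCEZXOSs5SBgLBAgnBgwaSU9ueFxMfYhZS254aEkpeXhHN0hre2dIKm6HBylKfXxpKR+Mc="/>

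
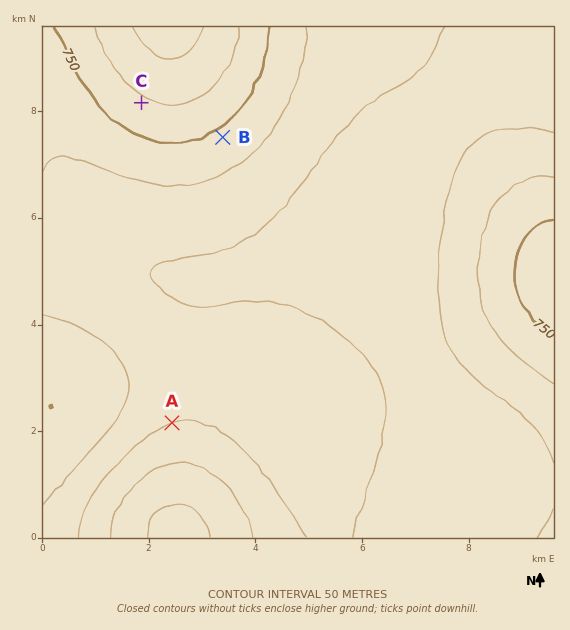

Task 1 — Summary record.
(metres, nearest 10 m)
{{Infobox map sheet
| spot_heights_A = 850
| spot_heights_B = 760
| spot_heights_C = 710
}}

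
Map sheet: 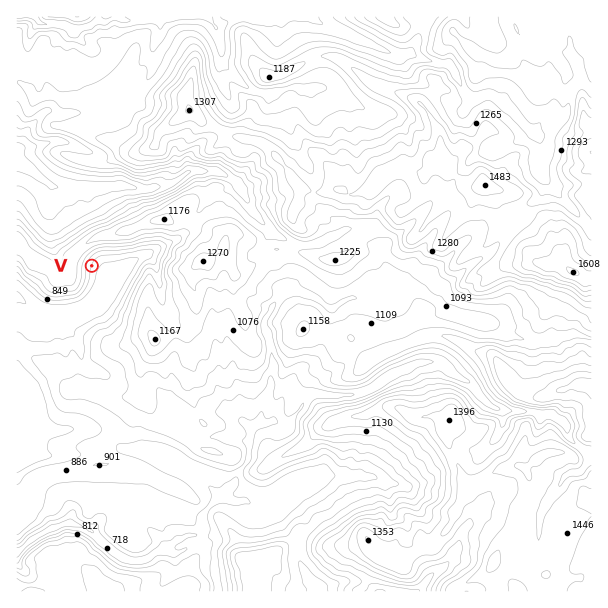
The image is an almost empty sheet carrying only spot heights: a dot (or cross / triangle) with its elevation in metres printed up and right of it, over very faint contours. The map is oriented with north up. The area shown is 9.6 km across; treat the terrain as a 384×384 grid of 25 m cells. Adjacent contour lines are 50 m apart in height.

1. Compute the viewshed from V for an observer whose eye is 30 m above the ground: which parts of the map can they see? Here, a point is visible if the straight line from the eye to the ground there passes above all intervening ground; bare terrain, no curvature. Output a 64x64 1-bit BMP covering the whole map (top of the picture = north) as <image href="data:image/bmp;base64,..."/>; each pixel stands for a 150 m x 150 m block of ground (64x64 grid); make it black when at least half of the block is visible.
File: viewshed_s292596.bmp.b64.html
<image width="64" height="64" href="data:image/bmp;base64,Qk0+AgAAAAAAAD4AAAAoAAAAQAAAAEAAAAABAAEAAAAAAAACAAATCwAAEwsAAAIAAAAAAAAA////AAAAAAAAAAAAAAAAAAAAAAAAAAAAAAAAAAAAAAAAAAAAAAAAAAAAAAAAAAAAAAAAAAAAAAAAAAAAAAAAAAAAAAAAAAAAAAAAAAAAAAAAAAAAAAAAAAAAAAAAAAAAAAAAAAAAAAAAAAAAAAAAAAAAAAAAAAAAAAAAAAAAAAAAAAAAAAAAAAAAAAAAAAAAAAAAAAAAAAAAAAAAAAAAAAAAAAAAAAAAAAAAAAAAAAAAAAAAAAAAAAAAAAAAAAAABwAAAAAAAAAPAAAAAAAAAAYAAAAAAAAABgAAAAAAAAAC8AAAAAAAAAH8AAAAAAAAAf4AAAAAAAAB/AAAAAAAAAD8AAAAAAAAAPwAAAAAAAAA/iAAAAAAAAH+YAAAAAAAAf7gAAAAAAAB//AAAAAAAAH/8AAAAAAAAP/4AAAAAAAAO/gAAAAAAAAB3AAAAAAAAAAAAAAAAAAAAAAAAAAAAAAAAAAAAAAAAAAAAAAAAAAAAAAAAAAAAAAAAAAAAAAAAAAAAAAAAAAAAAAAAAAAAAAAAAAAAAAAAAAAAAAAAAAAAAAAAAAAAAAAAAAAAAAAAAAAAAAAAAAAAAAAAAAAAAAAAAAAAAAAAAAAAAAAAAAAAAAAAAAAAAAAAAAAAAAAAAAAAAAAAAAAAAAAAAAAAAAAAAAAAAAAAAAAAAAAAAAAAAAAAAAAAA=="/>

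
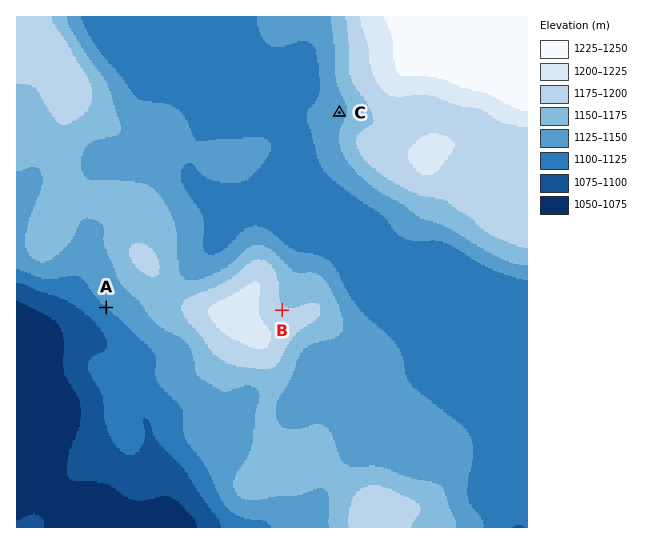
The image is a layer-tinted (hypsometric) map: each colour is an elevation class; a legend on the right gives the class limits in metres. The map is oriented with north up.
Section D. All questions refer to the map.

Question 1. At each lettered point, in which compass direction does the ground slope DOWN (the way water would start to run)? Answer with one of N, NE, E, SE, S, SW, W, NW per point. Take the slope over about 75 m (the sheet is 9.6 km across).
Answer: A SW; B NE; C W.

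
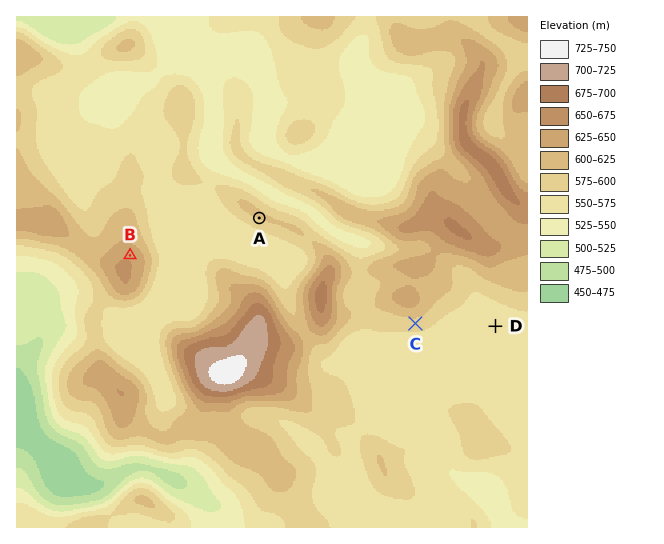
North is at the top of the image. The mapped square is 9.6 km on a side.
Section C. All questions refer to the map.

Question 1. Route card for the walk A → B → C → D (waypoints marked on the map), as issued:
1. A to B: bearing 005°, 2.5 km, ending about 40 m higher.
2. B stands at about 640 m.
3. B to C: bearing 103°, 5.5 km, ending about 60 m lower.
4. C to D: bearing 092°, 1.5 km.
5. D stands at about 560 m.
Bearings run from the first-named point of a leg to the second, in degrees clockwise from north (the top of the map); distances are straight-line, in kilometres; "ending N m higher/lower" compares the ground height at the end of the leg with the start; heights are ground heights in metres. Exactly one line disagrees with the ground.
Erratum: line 1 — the bearing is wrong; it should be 254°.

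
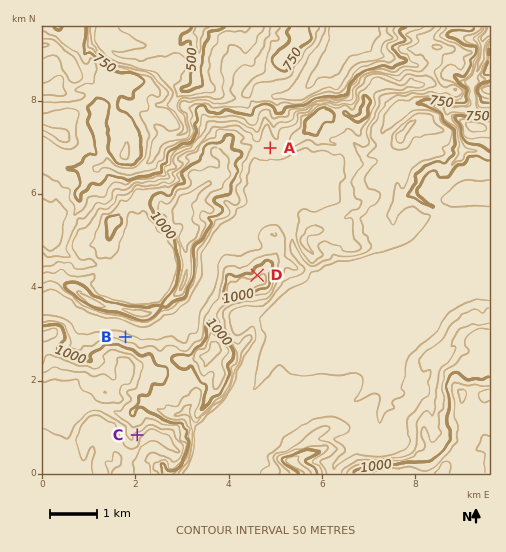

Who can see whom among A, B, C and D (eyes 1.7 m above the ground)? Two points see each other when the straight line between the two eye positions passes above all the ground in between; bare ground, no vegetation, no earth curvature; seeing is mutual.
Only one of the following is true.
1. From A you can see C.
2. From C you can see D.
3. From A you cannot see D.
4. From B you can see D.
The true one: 1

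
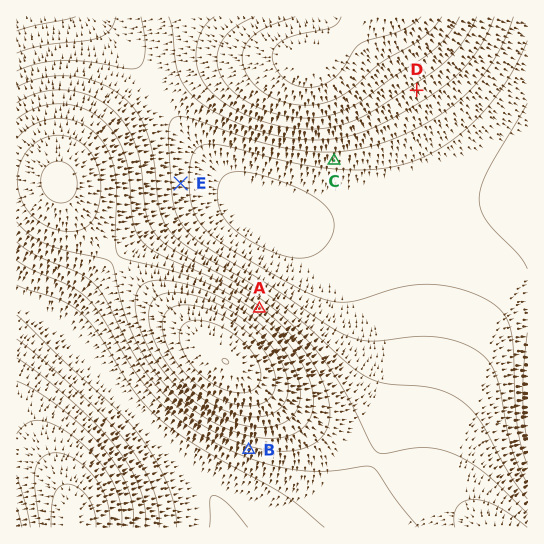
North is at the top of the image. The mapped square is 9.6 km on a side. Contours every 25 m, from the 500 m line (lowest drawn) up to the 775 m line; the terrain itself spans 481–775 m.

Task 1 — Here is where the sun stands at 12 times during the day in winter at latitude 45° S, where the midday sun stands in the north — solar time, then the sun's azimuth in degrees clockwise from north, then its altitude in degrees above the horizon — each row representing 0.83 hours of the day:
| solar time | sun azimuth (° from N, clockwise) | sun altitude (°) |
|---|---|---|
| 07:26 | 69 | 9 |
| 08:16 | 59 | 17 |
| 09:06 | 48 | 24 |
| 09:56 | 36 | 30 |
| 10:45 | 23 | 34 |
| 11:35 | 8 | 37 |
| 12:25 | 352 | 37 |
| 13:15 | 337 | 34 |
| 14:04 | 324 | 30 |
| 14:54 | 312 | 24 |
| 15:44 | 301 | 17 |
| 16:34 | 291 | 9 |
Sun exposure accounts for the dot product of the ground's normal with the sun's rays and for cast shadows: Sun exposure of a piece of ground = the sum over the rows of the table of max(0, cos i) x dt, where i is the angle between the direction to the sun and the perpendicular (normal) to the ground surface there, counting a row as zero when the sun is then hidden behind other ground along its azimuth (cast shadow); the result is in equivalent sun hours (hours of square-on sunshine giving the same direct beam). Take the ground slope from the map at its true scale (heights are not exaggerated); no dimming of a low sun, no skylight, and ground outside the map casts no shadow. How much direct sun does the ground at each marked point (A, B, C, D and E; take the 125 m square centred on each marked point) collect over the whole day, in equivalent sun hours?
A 5.1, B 3.4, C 3.7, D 3.8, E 4.2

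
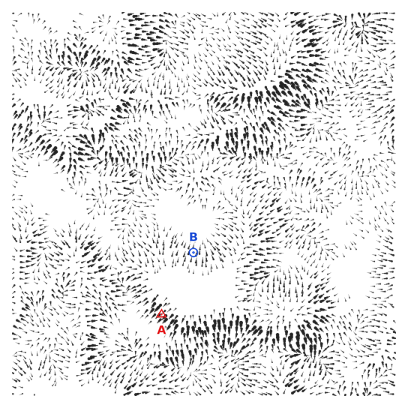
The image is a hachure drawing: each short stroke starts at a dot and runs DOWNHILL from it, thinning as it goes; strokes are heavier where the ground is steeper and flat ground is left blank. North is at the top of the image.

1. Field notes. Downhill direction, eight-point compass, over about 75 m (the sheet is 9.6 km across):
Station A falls SW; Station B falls N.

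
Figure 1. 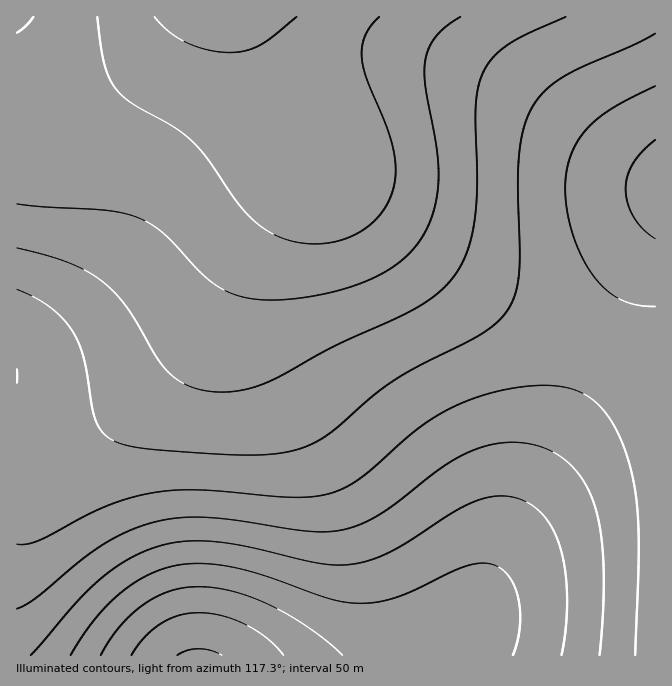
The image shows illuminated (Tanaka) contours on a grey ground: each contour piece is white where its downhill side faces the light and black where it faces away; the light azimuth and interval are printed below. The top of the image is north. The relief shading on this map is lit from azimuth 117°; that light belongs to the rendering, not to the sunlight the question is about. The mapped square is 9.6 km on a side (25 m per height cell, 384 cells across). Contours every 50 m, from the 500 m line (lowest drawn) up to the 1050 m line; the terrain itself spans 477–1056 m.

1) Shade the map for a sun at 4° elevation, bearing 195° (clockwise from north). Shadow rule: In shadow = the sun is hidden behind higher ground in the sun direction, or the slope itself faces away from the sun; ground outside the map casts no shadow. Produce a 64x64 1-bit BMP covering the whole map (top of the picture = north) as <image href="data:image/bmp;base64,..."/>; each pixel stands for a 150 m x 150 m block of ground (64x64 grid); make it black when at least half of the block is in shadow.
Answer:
<image width="64" height="64" href="data:image/bmp;base64,Qk0+AgAAAAAAAD4AAAAoAAAAQAAAAEAAAAABAAEAAAAAAAACAAATCwAAEwsAAAIAAAAAAAAA////AAAAAAAAAAPgAAAAAAAAf/4AAAAAAAP//wAAAAAAD///gAAAAAA////AAAAAAH///+AAAAAA////4AAAAAH////wAAAAAf////AAAAAB////8AAAAAH////wAAAAAf////gAAAAA////+AAAAAD////4AAAAAP////gAAAAAf///+AAAAAB////4AAAAAD////gAAAAAP///+AAAAAAf///4AAAAAB////AAAAAAD///8AAAAAAP///wAAAAAAf///AAAAAAB///8AAAAAAD///wAAAAAAP///AAAAAAAf//4AAAAAAA///gAAAAAAD//+AAAAAAAH//4AAAAAAAf//gAAAAAAA//+AAAAAAAB//4AAAAAAAH//gAAAAwAAP//AAAADgAA//8AAAAPAAB//wAAAA+AAH//AAAAD4AAP/8AAAAPgAA//wAAAA+AAB//AAAAD4AAH/8AAAAPgAAP/wAAAA+AAA//AAAAB4AAB/8AAAAHAAAD/gAAAAMAAAP+AAAAAAAAAfwAAAAAAAAA/AAAAAAAAAAwAAAAAAAAAAAAAAAAAAAAAAAAAAAAAAAAAAAAAAAAAAAAAAAAAAAAAAAAAAAAAAAAAAAAAAAAAAAAAAAAAAAAAAAAAAAAAAAAAAAAAAAAAAAAAAAAAAAAAAAAAAAAAAAAAAAAAAAAAAAAAAAA=="/>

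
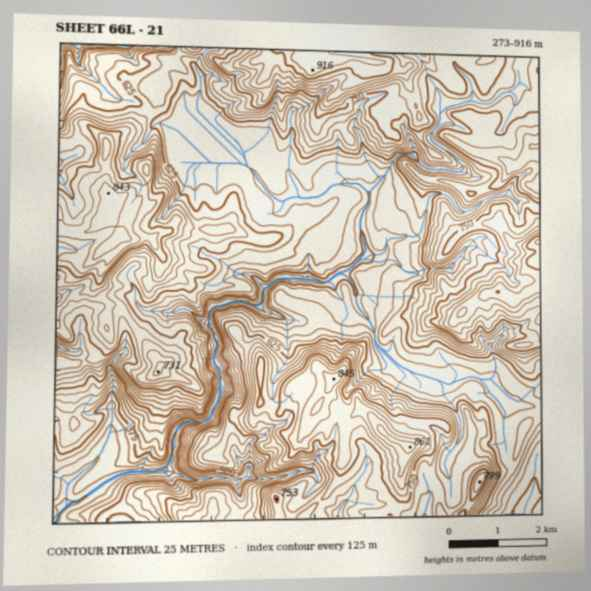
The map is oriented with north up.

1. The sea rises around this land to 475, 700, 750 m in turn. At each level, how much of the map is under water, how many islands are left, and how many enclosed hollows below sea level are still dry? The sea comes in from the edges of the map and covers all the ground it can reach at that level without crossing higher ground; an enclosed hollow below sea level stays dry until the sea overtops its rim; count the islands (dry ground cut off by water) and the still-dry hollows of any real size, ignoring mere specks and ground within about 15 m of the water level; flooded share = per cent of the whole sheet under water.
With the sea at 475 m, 8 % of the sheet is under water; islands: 0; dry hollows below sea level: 0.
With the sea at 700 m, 63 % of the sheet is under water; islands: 1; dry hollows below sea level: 0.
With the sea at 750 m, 77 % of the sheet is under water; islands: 2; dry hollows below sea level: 0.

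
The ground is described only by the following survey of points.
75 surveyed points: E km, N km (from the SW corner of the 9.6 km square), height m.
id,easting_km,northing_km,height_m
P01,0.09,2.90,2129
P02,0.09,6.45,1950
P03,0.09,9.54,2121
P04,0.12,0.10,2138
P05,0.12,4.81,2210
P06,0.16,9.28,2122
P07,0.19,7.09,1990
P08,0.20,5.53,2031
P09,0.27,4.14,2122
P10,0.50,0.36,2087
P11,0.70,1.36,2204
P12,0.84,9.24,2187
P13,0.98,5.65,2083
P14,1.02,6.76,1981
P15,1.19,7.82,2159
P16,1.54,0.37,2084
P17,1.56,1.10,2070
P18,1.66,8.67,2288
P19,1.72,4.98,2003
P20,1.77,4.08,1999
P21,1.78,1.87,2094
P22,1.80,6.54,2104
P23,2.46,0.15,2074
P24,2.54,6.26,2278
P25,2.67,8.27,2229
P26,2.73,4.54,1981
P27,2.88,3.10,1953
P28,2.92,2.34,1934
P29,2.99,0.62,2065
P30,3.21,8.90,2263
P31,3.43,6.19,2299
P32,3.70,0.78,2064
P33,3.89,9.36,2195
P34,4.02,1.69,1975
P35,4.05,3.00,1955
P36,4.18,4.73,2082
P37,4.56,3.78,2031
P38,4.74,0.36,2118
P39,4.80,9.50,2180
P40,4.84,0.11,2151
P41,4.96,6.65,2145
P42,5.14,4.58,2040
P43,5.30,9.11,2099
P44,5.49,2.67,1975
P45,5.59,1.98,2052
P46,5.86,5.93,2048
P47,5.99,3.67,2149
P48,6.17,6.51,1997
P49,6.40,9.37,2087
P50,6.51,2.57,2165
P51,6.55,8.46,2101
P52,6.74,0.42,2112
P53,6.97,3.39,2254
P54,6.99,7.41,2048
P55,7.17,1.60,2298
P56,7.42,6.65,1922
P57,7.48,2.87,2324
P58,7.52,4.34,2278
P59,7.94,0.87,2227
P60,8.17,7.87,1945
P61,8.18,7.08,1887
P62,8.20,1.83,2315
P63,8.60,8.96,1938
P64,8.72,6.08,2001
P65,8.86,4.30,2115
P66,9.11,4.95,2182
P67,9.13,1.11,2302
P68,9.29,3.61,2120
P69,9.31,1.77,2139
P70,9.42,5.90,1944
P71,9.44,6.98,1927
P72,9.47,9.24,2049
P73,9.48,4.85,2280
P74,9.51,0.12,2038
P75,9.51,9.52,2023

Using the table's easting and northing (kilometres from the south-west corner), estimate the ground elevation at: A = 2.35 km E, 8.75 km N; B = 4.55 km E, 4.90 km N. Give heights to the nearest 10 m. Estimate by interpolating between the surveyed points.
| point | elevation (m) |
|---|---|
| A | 2280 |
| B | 2130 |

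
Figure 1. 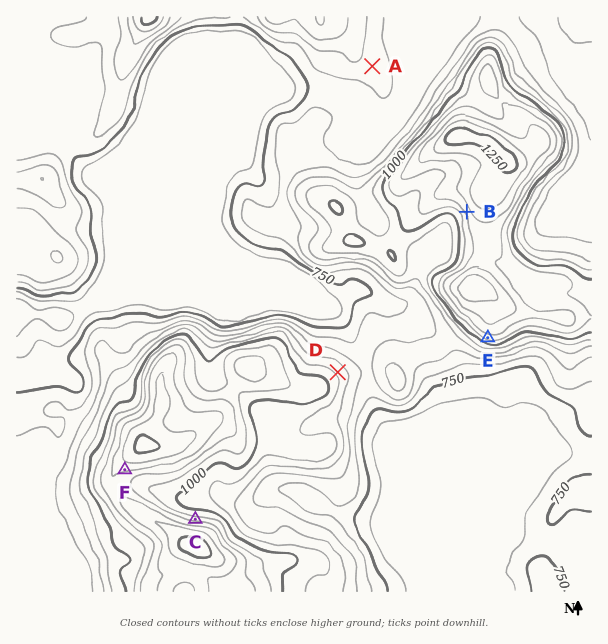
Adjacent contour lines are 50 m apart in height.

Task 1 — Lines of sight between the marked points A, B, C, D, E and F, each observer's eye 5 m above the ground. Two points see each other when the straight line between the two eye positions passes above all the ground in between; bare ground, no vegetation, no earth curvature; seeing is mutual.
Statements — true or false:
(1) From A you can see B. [false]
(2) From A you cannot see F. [true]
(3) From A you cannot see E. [true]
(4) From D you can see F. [false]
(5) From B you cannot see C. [false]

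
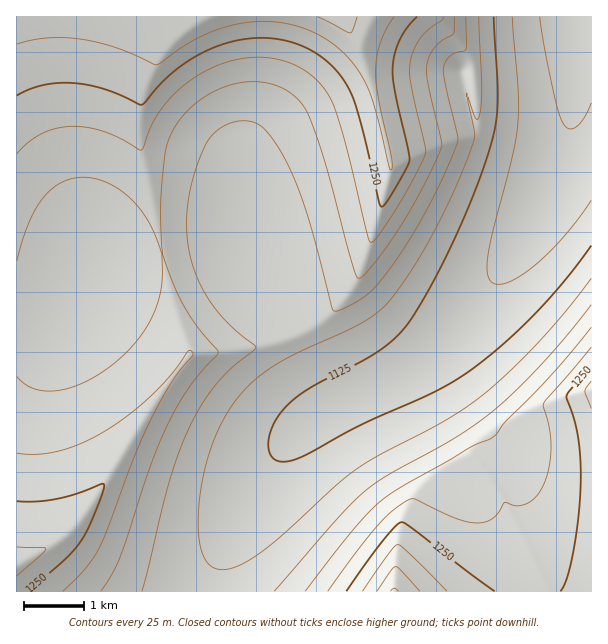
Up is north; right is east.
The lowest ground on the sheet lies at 1065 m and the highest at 1330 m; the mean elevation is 1185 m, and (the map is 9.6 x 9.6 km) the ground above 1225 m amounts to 22.9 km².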